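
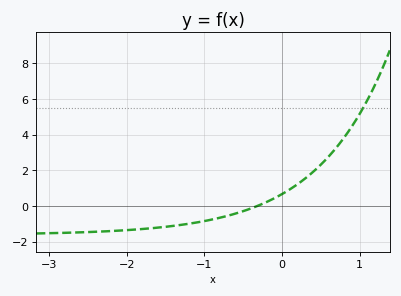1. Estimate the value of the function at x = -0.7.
-0.6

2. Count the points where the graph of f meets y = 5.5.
1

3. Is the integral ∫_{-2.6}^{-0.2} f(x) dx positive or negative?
negative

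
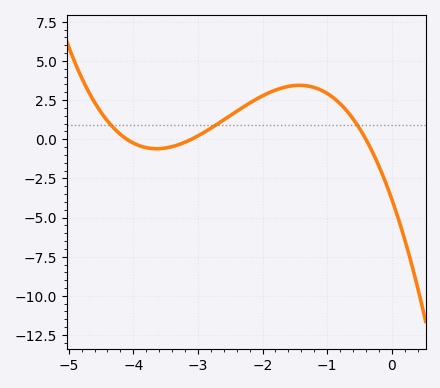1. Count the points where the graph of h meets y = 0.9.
3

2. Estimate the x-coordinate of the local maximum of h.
-1.4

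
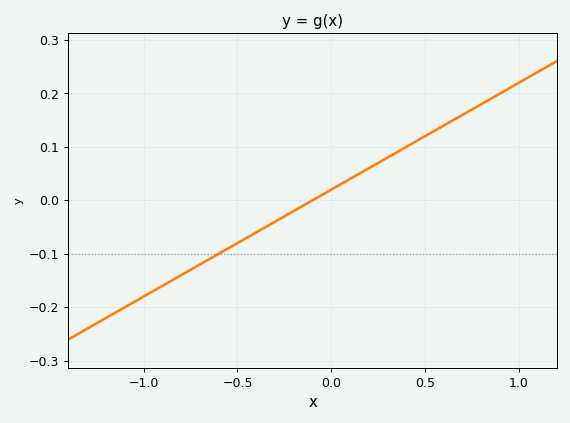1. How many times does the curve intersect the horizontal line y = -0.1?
1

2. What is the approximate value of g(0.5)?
0.12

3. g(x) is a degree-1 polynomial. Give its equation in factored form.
y = 0.2(x + 0.1)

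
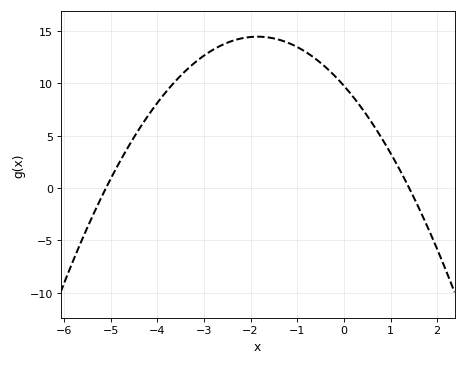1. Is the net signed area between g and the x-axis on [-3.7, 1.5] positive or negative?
positive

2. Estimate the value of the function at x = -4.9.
1.5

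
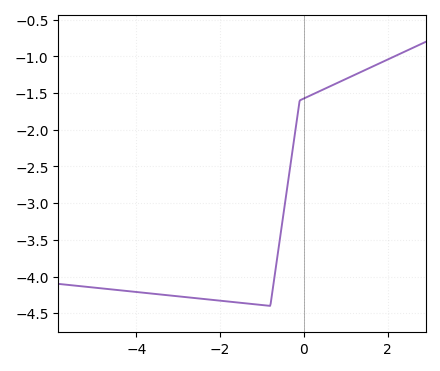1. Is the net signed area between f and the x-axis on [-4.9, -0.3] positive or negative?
negative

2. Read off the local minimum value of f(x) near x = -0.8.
-4.4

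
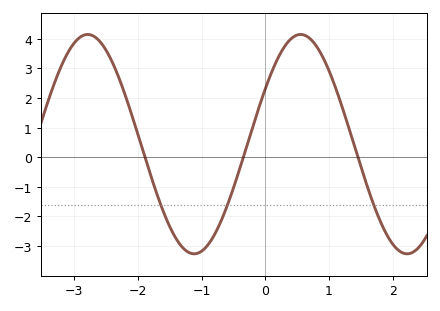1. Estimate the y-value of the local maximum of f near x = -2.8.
4.14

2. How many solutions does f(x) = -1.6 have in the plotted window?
3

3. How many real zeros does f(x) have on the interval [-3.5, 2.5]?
3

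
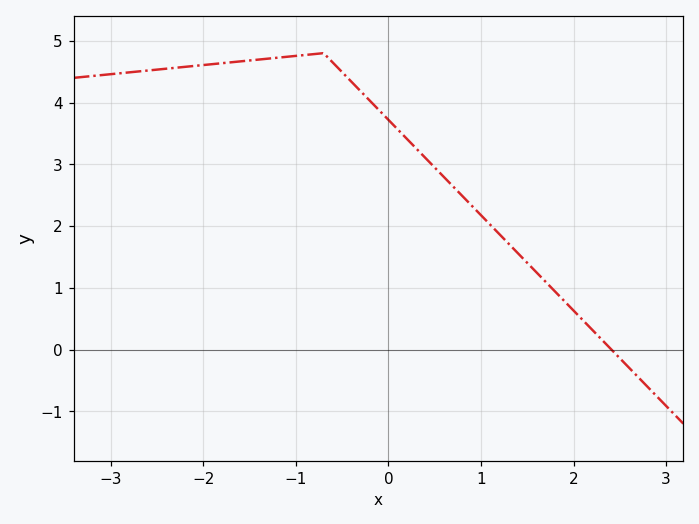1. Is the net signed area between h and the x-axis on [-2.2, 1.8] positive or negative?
positive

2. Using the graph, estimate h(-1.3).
4.71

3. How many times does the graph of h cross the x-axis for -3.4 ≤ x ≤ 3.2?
1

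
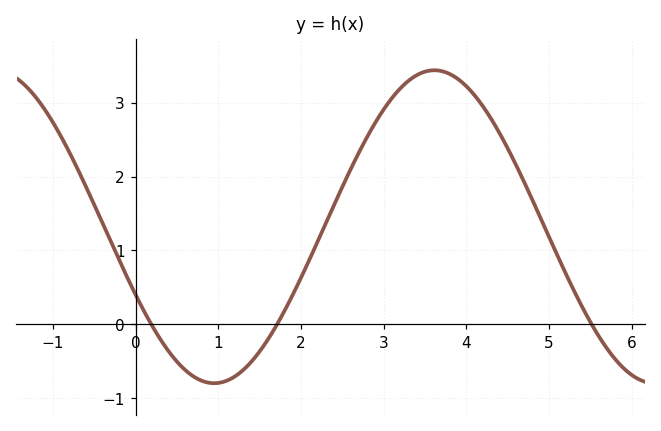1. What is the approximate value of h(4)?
3.22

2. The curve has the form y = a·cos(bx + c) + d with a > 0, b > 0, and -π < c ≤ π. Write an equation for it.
y = 2.12cos(1.18x + 2.02) + 1.32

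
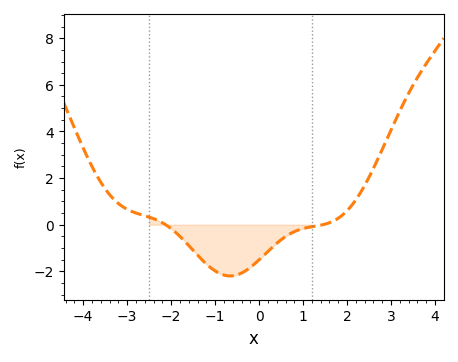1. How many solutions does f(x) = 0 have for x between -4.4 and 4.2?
2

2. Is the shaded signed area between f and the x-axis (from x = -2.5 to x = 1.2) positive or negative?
negative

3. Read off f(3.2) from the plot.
4.8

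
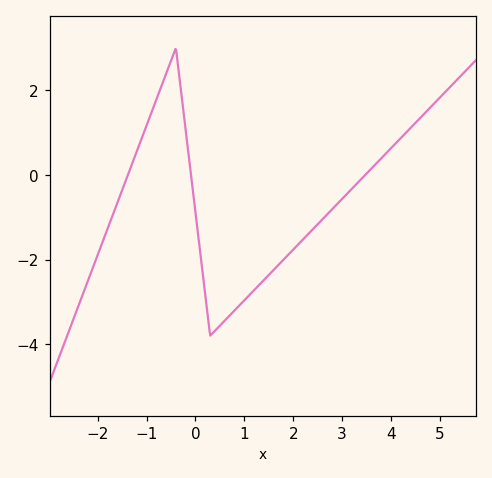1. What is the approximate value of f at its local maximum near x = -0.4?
3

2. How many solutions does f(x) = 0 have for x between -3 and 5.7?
3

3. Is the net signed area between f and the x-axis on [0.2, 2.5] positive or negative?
negative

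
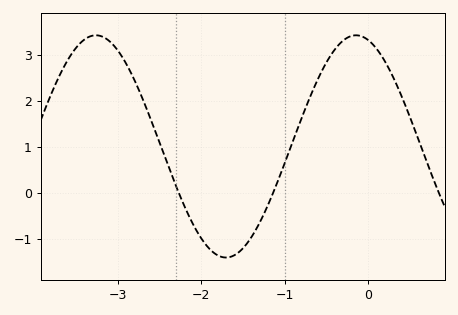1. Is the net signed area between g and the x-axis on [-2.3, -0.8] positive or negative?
negative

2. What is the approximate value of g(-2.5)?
1.1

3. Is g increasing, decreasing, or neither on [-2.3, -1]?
neither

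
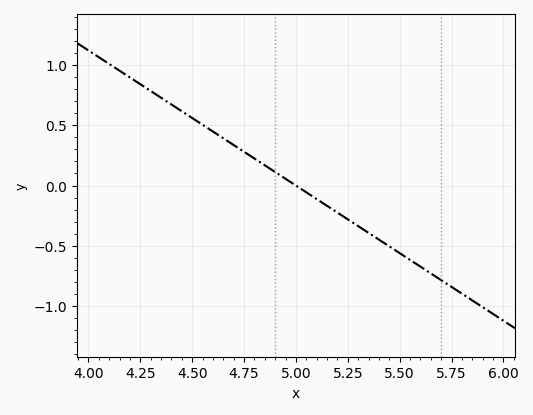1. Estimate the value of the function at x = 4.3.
0.8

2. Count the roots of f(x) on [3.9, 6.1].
1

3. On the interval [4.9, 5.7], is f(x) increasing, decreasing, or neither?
decreasing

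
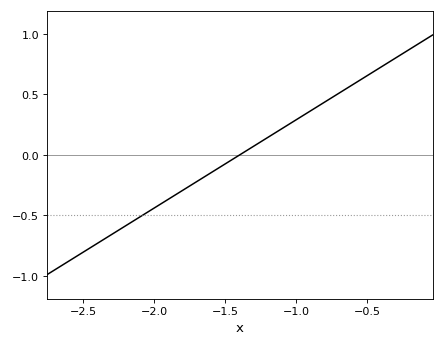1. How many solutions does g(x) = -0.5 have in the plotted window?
1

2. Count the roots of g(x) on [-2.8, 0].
1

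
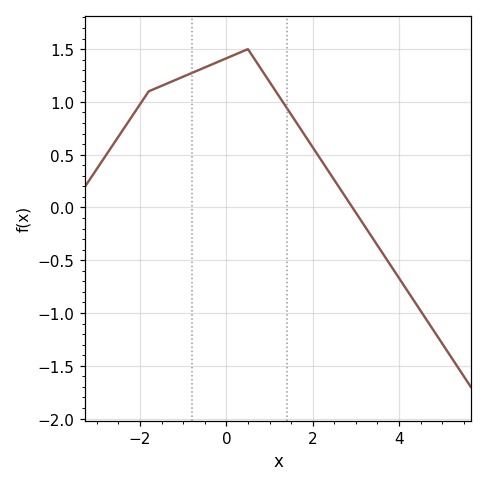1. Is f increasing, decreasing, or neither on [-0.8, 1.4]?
neither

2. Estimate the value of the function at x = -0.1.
1.4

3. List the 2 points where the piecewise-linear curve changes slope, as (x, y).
(-1.8, 1.1); (0.5, 1.5)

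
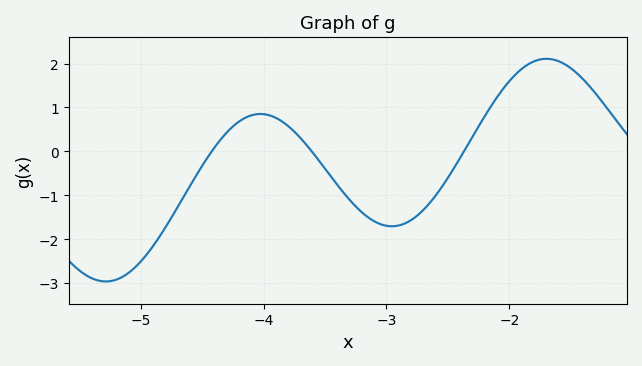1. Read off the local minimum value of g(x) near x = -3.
-1.71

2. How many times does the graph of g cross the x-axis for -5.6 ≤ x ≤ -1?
3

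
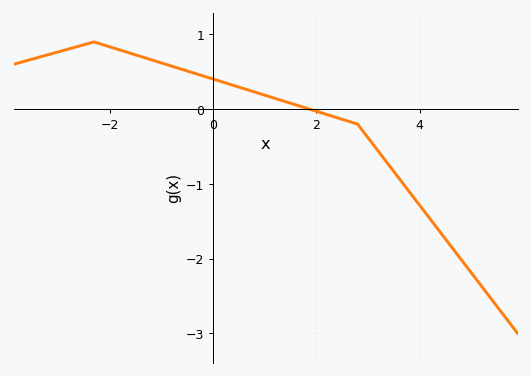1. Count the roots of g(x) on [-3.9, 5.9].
1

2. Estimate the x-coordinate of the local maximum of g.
-2.3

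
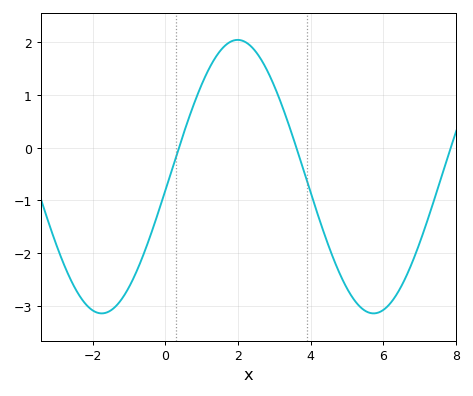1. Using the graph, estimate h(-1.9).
-3.1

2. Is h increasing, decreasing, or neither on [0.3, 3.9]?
neither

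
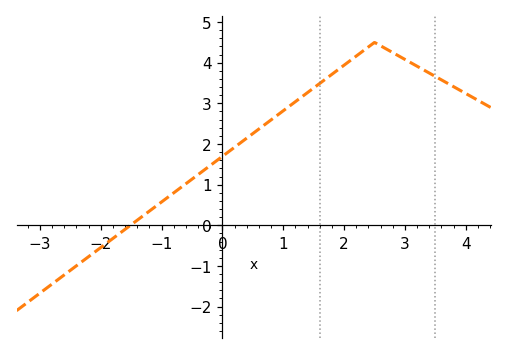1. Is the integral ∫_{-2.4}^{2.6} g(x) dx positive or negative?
positive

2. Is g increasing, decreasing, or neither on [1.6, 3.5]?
neither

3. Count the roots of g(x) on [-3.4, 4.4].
1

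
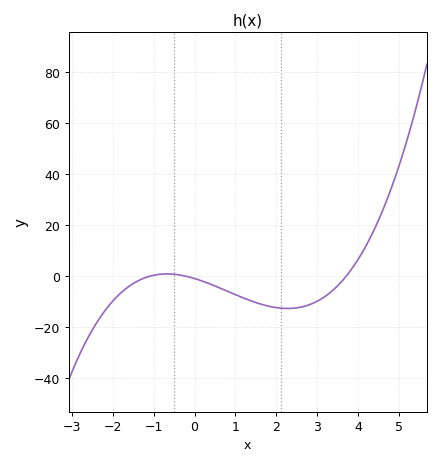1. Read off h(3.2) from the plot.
-7.75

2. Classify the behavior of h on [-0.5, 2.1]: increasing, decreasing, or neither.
decreasing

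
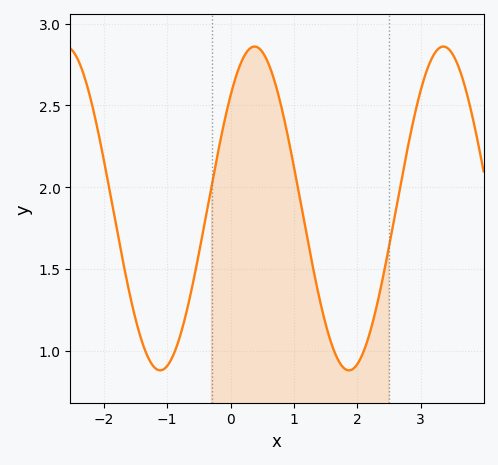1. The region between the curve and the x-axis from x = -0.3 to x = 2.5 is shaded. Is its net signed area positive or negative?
positive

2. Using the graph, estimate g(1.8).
0.89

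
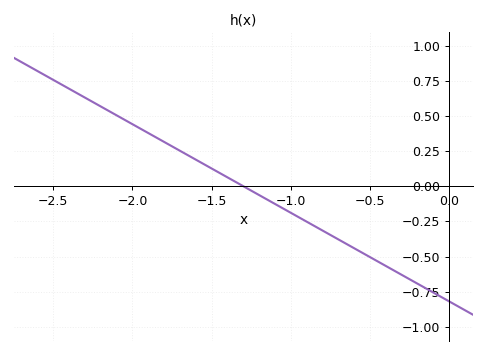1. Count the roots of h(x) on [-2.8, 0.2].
1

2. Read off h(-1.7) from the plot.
0.25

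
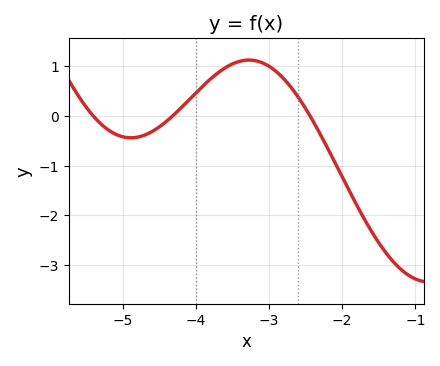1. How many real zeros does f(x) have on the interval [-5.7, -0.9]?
3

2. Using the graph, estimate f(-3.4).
1.1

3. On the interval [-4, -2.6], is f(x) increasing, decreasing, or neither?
neither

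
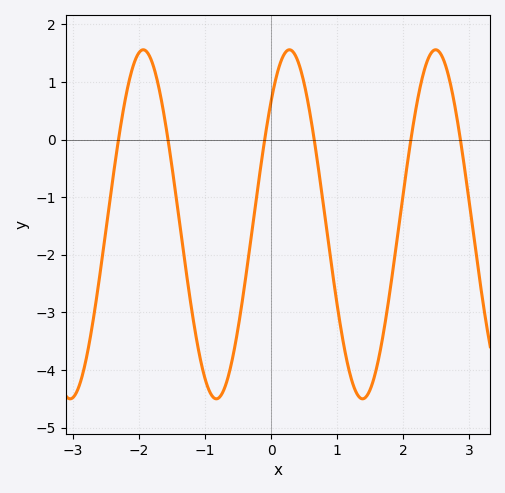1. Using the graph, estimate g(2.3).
1.12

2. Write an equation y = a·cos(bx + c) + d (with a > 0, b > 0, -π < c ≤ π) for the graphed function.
y = 3.03cos(2.84x - 0.792) - 1.47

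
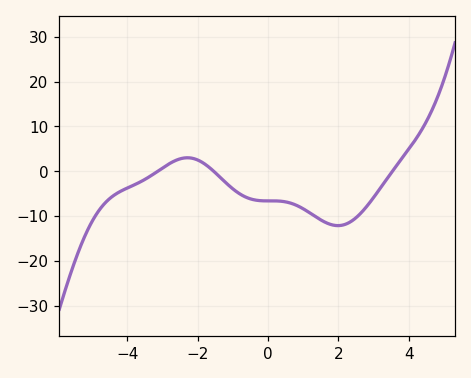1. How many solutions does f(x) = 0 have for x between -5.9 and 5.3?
3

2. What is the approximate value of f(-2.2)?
2.96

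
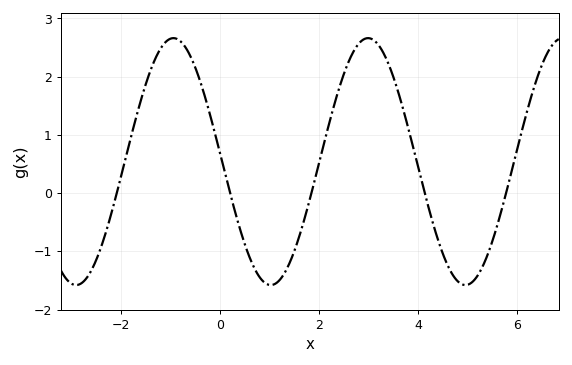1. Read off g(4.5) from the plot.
-1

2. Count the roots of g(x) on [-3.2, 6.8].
5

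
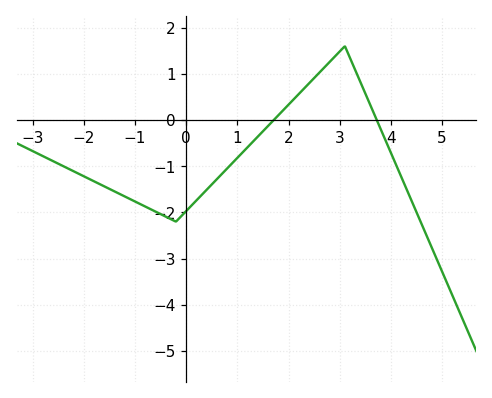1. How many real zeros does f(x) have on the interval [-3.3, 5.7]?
2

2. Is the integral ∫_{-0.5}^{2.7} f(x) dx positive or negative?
negative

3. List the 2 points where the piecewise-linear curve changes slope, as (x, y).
(-0.2, -2.2); (3.1, 1.6)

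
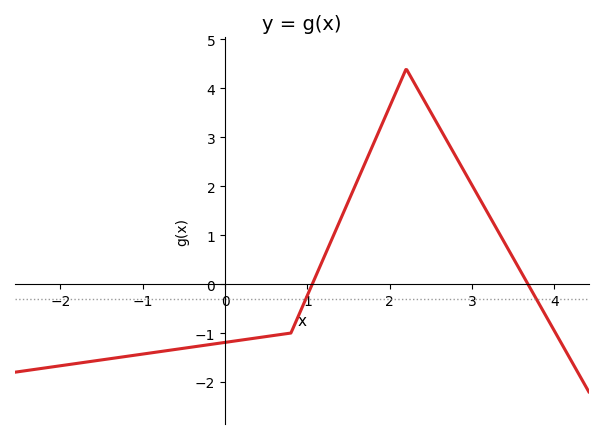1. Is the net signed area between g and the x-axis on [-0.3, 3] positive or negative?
positive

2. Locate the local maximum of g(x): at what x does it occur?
2.2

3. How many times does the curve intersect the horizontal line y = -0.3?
2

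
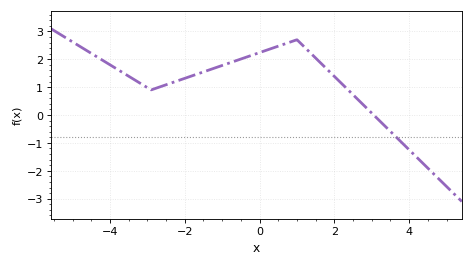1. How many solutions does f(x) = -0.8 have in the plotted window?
1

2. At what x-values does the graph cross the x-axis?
3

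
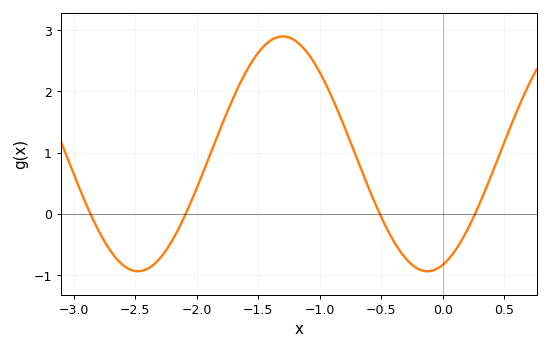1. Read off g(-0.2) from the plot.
-0.9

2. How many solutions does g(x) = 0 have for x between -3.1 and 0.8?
4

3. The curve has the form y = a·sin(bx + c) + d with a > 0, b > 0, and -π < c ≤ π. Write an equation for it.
y = 1.92sin(2.67x - 1.24) + 0.98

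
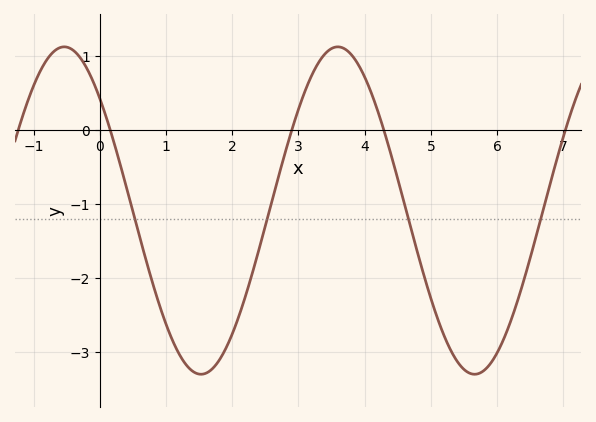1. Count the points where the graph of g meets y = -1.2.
4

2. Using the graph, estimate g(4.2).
0.249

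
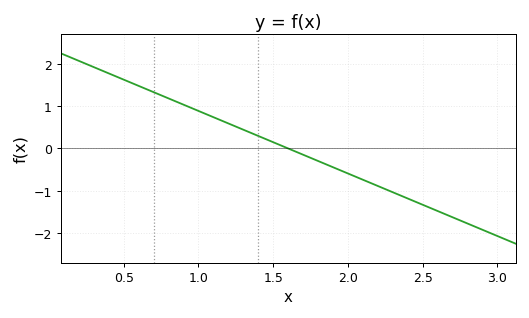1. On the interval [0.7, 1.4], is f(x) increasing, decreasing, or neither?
decreasing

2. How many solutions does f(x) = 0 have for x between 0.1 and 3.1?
1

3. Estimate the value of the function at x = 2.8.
-1.78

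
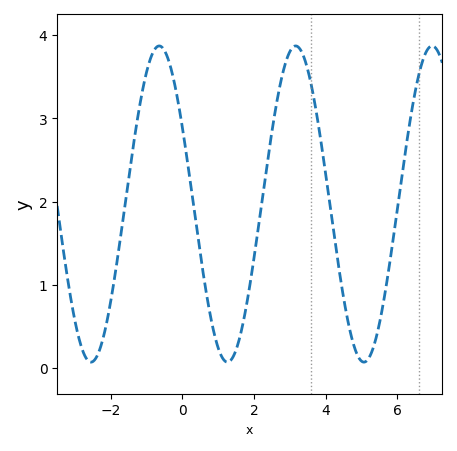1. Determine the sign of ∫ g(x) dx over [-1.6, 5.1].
positive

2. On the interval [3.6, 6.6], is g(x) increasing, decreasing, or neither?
neither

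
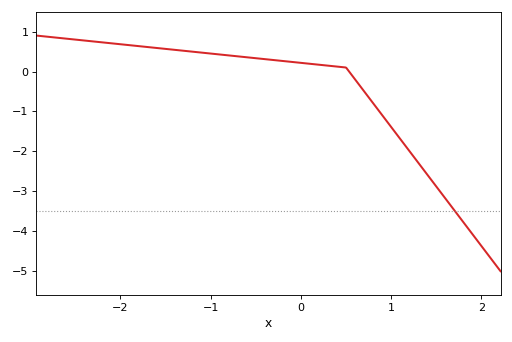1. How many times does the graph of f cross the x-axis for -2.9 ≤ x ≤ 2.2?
1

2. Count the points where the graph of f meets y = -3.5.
1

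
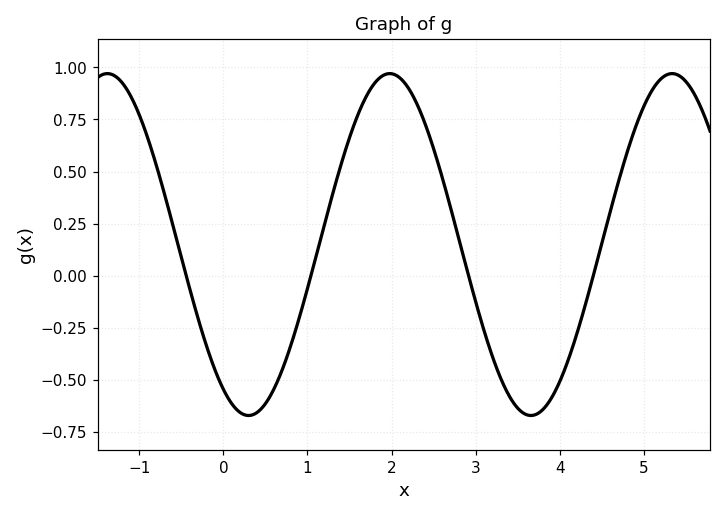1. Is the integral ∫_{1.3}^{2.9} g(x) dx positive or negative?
positive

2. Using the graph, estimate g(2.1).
0.949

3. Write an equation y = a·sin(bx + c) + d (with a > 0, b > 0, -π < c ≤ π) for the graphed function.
y = 0.82sin(1.87x - 2.13) + 0.15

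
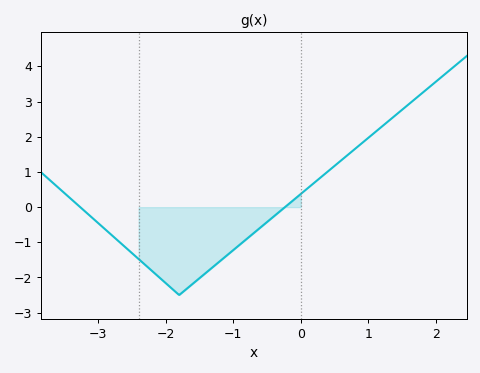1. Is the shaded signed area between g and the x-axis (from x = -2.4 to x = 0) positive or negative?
negative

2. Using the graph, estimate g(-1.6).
-2.2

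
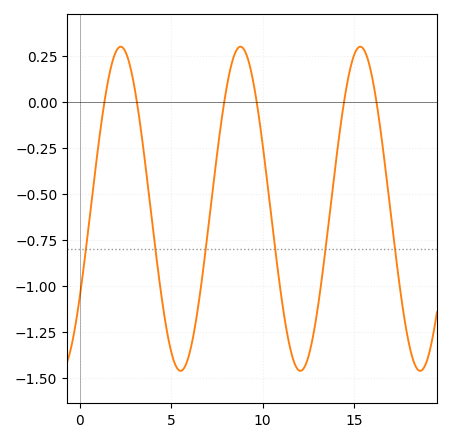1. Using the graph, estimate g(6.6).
-1.02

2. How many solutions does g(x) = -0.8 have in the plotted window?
6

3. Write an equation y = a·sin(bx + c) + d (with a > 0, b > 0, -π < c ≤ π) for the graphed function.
y = 0.88sin(0.96x - 0.582) - 0.58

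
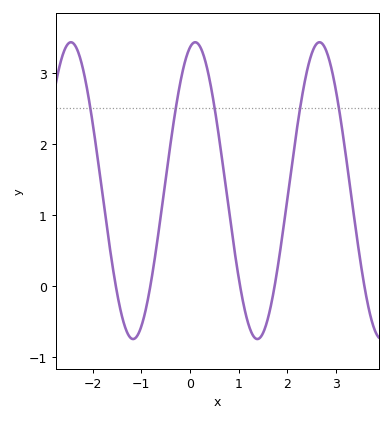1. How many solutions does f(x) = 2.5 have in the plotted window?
5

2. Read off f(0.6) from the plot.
2.1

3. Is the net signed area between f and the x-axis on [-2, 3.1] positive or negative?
positive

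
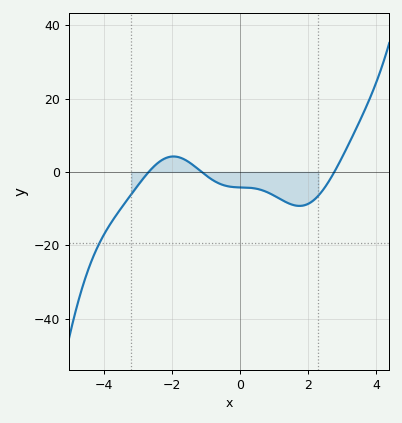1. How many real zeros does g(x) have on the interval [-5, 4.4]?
3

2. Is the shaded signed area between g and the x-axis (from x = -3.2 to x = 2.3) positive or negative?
negative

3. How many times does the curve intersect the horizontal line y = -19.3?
1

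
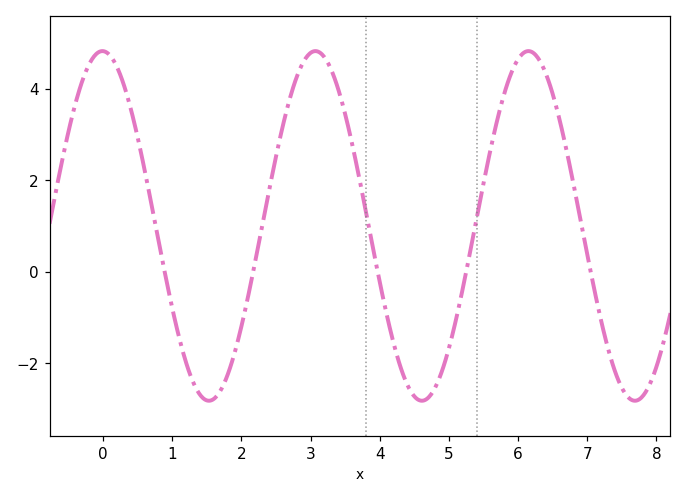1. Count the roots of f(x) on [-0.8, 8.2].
5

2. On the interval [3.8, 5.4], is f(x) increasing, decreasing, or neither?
neither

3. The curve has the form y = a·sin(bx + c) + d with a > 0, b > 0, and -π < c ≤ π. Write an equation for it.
y = 3.82sin(2.04x + 1.59) + 1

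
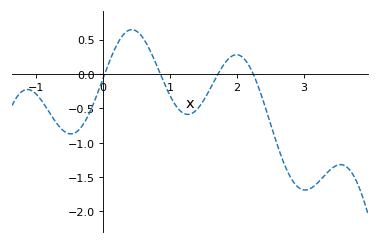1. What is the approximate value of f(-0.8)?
-0.55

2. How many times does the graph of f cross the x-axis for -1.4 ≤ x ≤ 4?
4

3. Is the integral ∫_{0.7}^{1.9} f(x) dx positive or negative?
negative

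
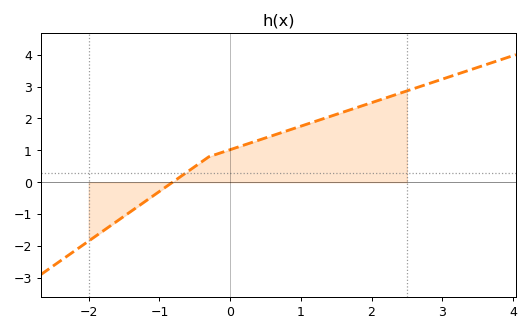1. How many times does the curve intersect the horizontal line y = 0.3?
1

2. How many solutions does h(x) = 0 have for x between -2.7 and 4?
1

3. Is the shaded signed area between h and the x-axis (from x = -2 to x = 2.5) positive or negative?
positive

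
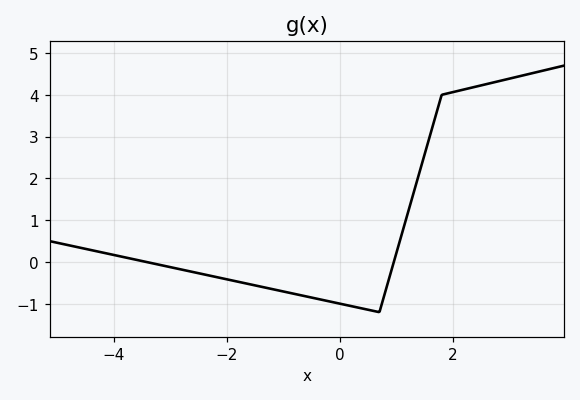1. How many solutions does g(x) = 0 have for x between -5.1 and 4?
2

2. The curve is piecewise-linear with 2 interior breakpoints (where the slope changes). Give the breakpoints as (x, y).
(0.7, -1.2); (1.8, 4)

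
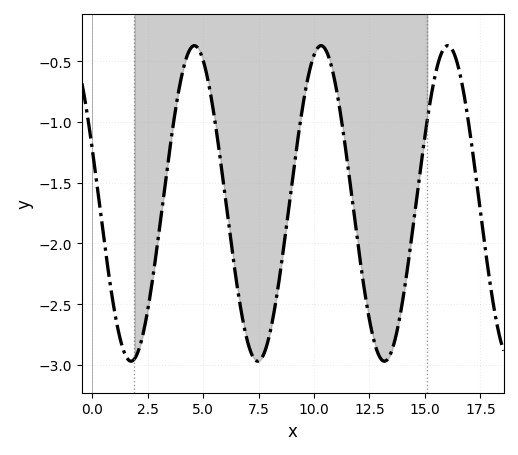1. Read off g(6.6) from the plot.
-2.43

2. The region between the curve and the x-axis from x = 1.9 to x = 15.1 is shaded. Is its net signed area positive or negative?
negative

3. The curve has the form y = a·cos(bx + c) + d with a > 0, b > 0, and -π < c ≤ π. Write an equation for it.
y = 1.3cos(1.1x + 1.22) - 1.67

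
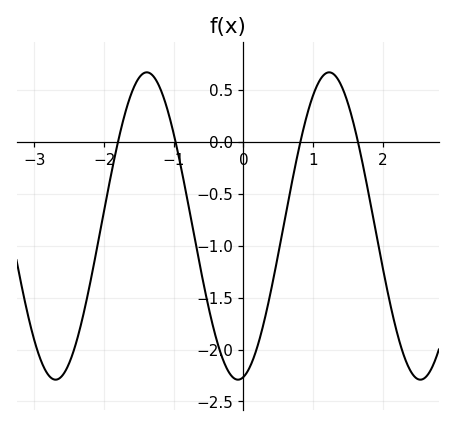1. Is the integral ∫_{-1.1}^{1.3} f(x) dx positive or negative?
negative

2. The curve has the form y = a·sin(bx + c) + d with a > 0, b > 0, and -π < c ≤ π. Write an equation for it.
y = 1.48sin(2.4x - 1.4) - 0.81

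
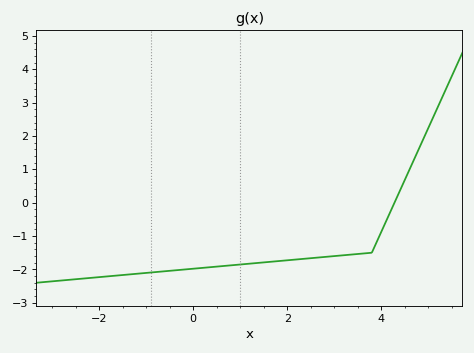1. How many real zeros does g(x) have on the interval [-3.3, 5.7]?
1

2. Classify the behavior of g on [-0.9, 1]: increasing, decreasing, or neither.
increasing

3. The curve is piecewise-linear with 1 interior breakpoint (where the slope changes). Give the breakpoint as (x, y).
(3.8, -1.5)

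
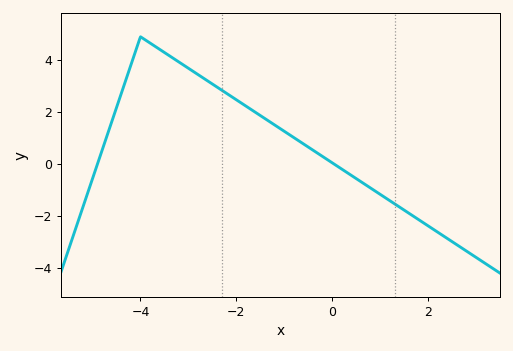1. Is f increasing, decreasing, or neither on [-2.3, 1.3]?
decreasing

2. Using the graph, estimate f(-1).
1.26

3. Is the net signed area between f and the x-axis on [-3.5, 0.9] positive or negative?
positive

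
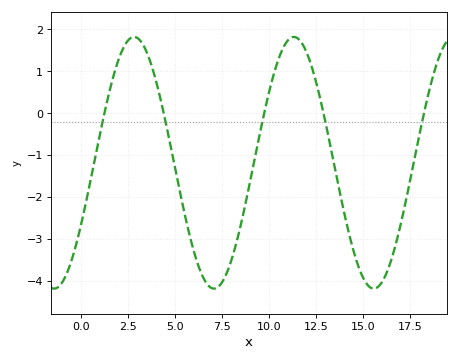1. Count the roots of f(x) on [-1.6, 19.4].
5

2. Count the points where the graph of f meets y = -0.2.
5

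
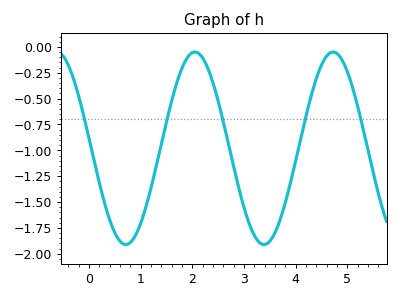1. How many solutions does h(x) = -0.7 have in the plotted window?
5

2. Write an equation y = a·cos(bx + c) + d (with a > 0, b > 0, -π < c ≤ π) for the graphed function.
y = 0.93cos(2.35x + 1.46) - 0.98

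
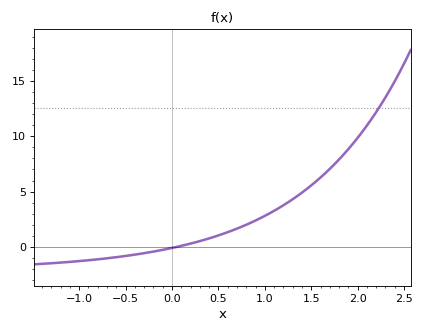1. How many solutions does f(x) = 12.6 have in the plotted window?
1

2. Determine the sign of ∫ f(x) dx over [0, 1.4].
positive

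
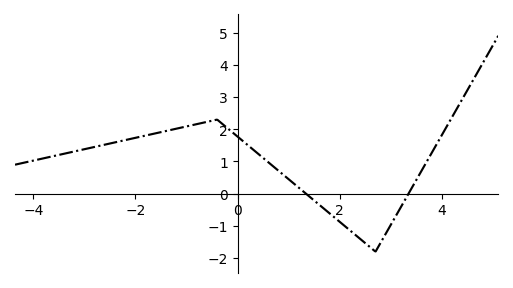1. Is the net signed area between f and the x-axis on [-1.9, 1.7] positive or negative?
positive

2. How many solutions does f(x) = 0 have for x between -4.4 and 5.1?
2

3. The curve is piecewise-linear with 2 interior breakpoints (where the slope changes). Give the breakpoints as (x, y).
(-0.4, 2.3); (2.7, -1.8)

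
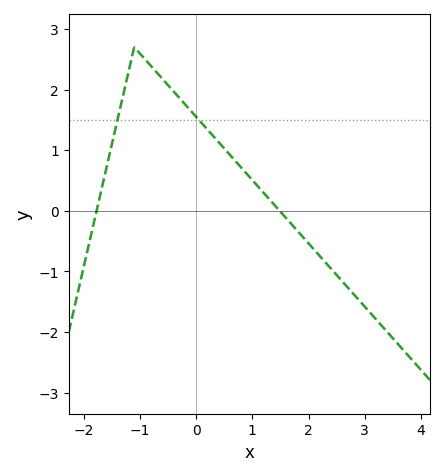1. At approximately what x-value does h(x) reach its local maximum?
-1.1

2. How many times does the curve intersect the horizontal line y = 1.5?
2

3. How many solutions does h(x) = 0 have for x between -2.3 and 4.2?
2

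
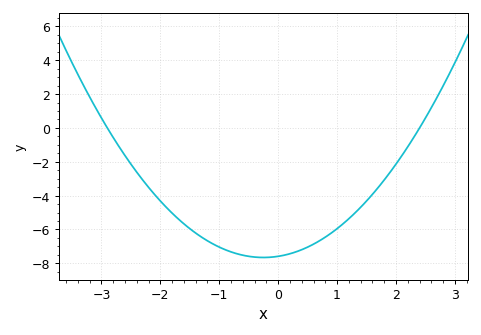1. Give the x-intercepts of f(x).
-2.9, 2.4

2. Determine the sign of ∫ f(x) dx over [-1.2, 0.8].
negative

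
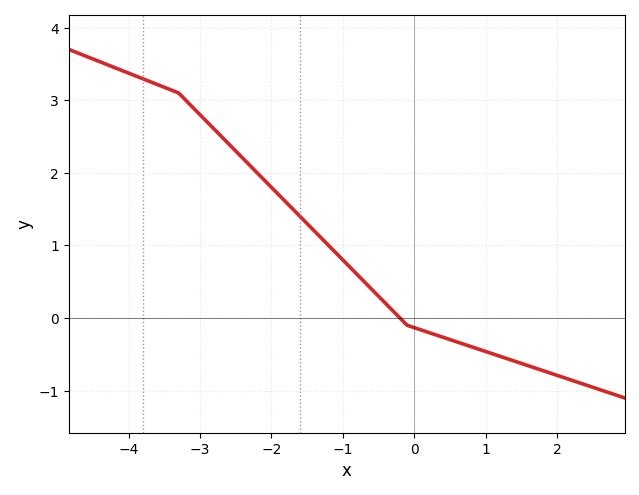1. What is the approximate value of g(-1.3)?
1.1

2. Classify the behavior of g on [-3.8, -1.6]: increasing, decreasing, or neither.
decreasing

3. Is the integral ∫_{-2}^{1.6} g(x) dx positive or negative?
positive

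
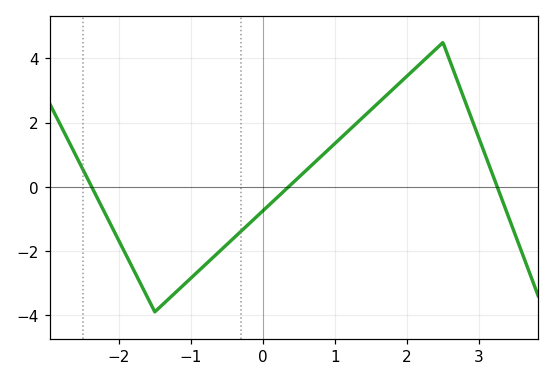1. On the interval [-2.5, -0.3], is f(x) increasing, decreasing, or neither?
neither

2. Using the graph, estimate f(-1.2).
-3.27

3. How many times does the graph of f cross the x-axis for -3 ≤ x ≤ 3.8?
3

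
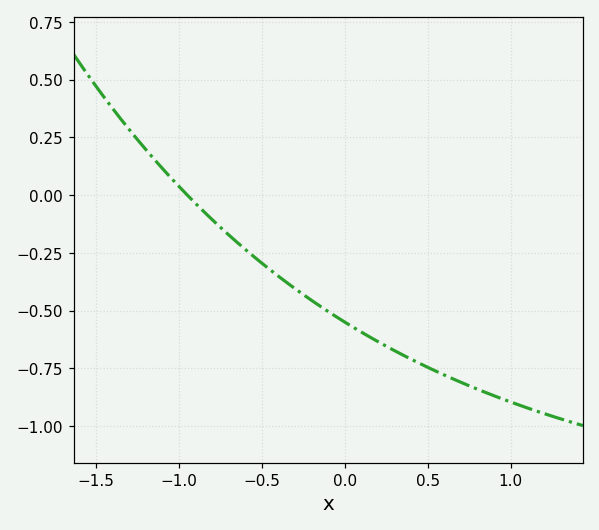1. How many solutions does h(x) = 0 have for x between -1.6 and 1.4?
1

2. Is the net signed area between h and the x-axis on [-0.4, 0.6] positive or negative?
negative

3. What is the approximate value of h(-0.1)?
-0.504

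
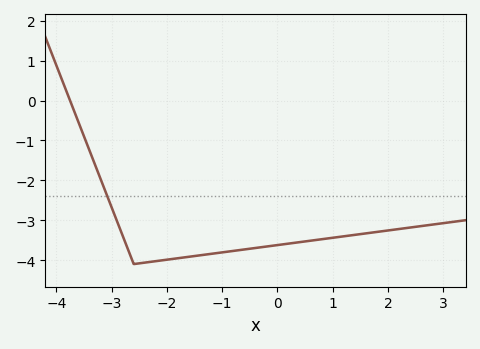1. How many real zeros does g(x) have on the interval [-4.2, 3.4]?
1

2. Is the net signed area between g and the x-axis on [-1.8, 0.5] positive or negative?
negative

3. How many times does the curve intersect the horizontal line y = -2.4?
1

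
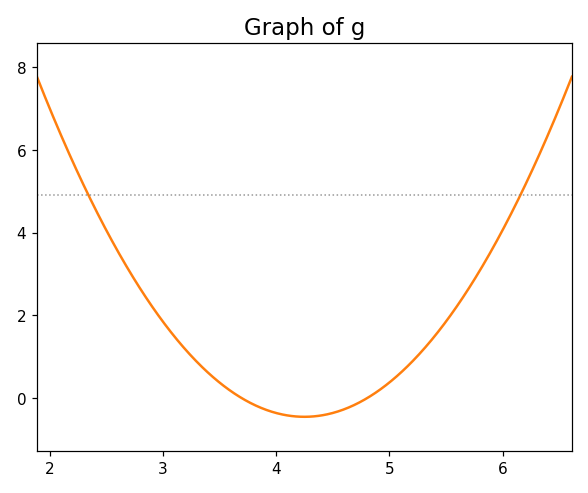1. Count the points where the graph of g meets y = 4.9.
2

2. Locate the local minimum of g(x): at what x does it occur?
4.2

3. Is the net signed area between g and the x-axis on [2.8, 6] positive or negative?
positive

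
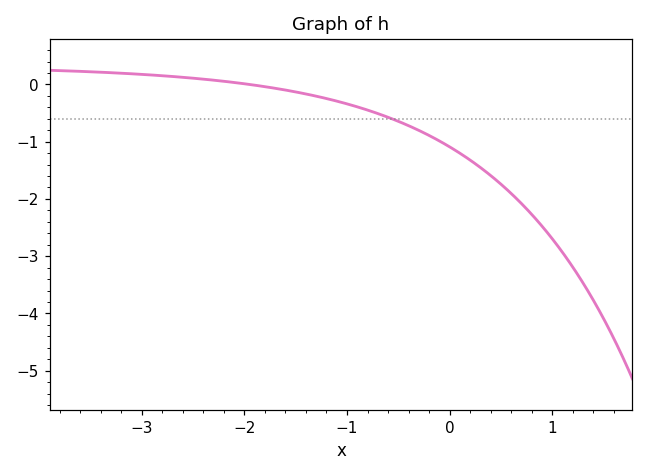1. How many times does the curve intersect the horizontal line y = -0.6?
1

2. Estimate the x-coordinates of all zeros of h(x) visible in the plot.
-1.95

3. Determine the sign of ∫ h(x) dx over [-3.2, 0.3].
negative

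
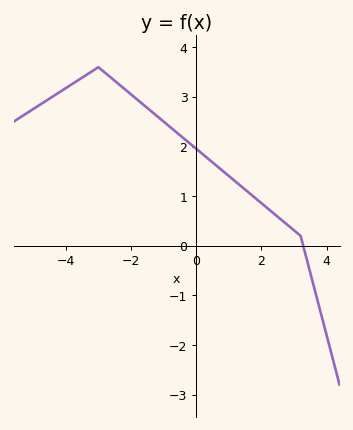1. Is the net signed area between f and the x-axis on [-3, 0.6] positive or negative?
positive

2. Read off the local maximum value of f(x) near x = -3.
3.6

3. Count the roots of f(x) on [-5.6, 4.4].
1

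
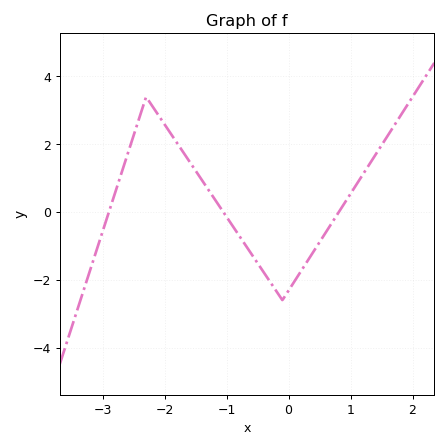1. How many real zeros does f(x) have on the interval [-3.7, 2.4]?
3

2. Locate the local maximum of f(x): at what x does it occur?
-2.3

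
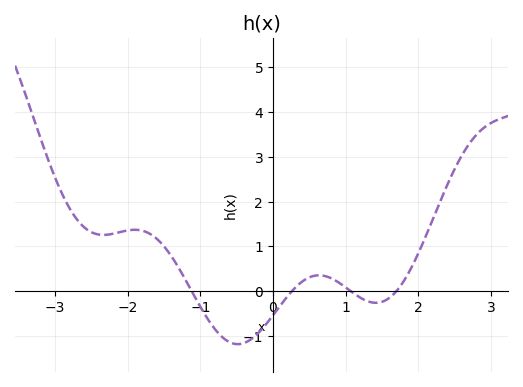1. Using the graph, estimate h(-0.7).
-1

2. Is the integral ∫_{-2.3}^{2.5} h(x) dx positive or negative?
positive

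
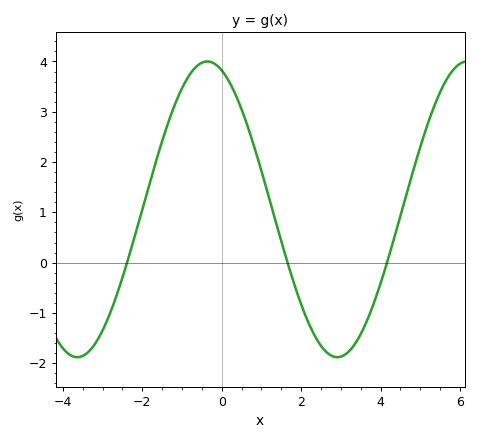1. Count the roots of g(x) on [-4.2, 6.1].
3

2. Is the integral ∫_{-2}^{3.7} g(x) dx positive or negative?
positive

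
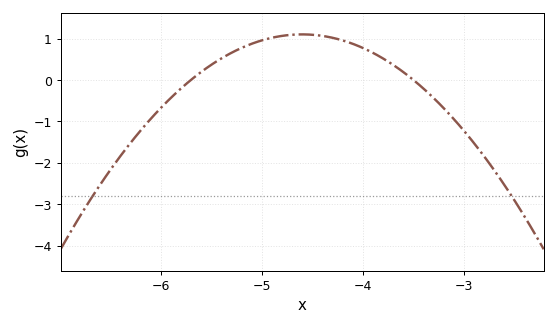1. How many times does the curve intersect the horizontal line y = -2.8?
2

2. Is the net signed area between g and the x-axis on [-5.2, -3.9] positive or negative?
positive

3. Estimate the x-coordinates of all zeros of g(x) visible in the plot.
-5.7, -3.5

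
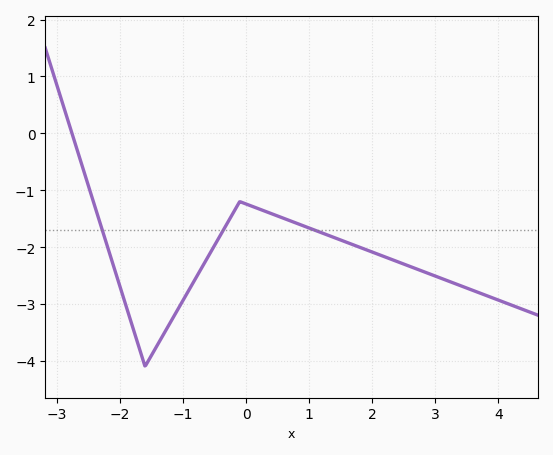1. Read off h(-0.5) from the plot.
-1.97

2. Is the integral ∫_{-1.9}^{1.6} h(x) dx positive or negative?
negative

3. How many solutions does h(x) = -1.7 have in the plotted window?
3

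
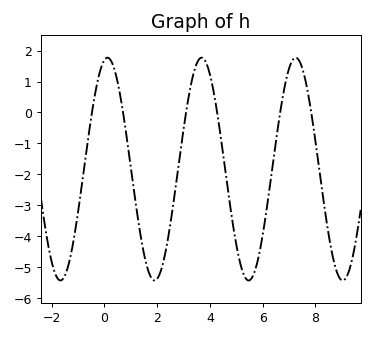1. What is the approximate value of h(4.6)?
-1.98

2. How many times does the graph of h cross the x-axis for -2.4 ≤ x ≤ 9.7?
6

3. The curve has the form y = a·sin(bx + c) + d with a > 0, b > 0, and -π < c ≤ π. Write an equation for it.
y = 3.6sin(1.76x + 1.37) - 1.83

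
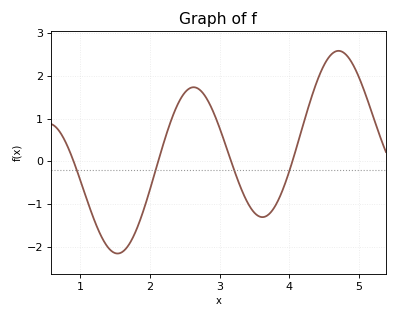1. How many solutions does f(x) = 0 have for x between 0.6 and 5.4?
4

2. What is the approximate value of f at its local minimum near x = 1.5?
-2.2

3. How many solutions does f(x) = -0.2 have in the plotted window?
4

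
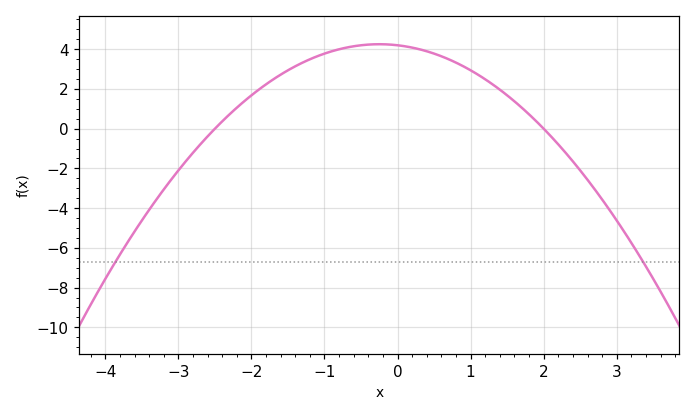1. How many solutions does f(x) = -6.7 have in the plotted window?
2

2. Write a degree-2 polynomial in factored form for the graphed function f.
y = -0.84(x + 2.5)(x - 2)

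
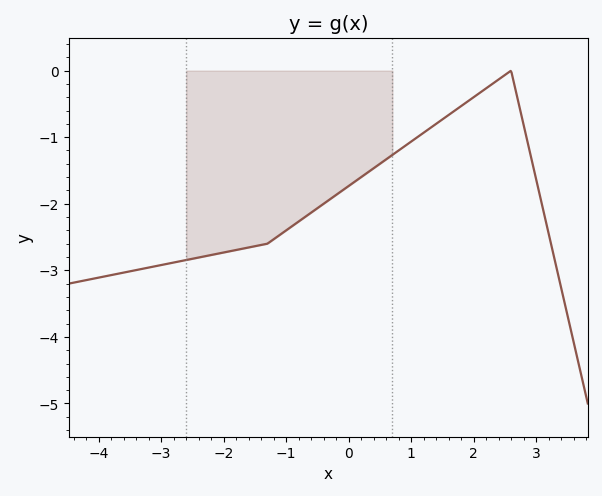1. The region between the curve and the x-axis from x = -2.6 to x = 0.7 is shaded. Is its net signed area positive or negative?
negative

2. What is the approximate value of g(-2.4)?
-2.81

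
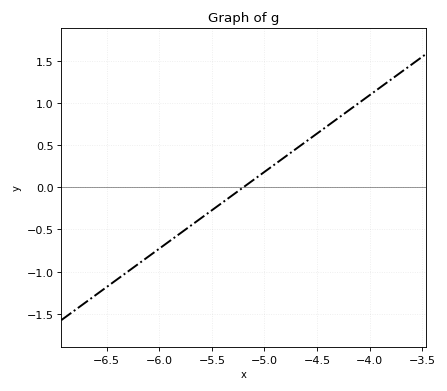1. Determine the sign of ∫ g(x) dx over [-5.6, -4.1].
positive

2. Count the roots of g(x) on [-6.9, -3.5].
1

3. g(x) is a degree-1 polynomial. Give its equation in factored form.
y = 0.91(x + 5.2)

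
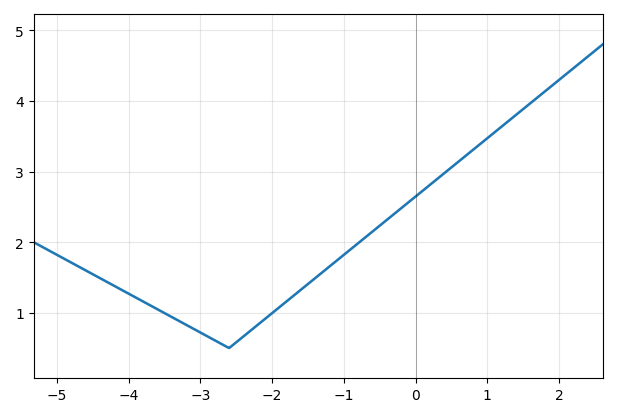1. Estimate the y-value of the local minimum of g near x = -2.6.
0.5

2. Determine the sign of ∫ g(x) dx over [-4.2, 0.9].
positive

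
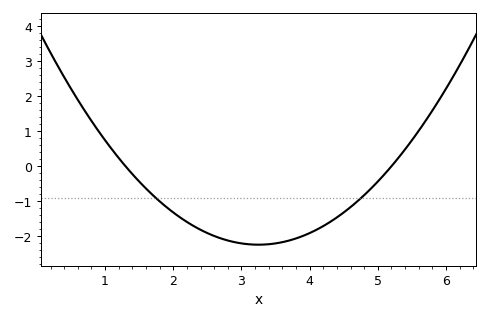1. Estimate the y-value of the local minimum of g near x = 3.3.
-2.24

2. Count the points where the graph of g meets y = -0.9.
2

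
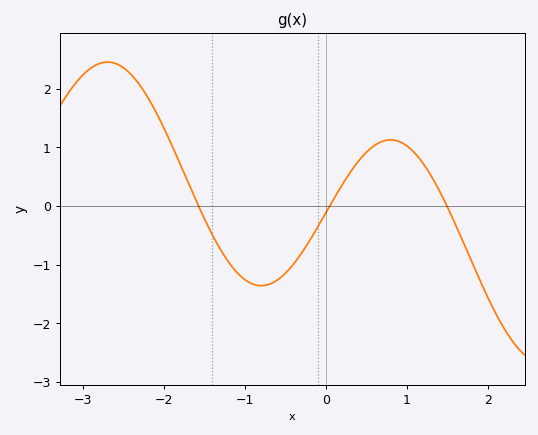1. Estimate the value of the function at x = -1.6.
0.091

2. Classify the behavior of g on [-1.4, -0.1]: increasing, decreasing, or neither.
neither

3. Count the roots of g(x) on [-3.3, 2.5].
3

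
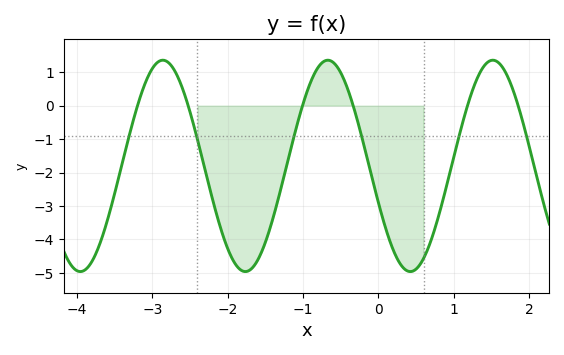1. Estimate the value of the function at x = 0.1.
-3.7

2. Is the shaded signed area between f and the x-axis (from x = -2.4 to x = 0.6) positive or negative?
negative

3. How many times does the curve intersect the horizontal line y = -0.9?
6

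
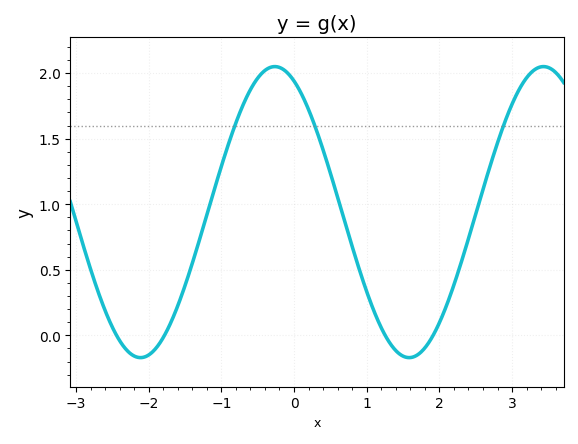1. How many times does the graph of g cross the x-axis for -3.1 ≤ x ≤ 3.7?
4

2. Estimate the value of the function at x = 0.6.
1.05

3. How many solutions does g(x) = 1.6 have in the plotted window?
3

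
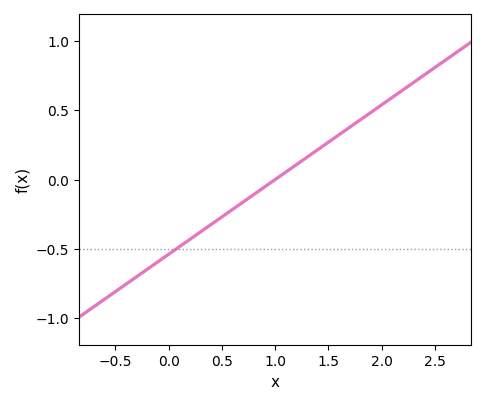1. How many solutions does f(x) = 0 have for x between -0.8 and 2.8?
1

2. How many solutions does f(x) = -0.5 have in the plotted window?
1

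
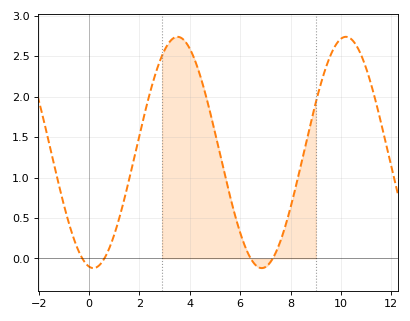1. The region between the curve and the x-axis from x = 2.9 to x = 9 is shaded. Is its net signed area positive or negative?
positive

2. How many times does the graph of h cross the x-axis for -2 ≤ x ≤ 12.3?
4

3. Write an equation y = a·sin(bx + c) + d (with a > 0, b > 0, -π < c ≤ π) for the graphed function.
y = 1.43sin(0.94x - 1.7) + 1.31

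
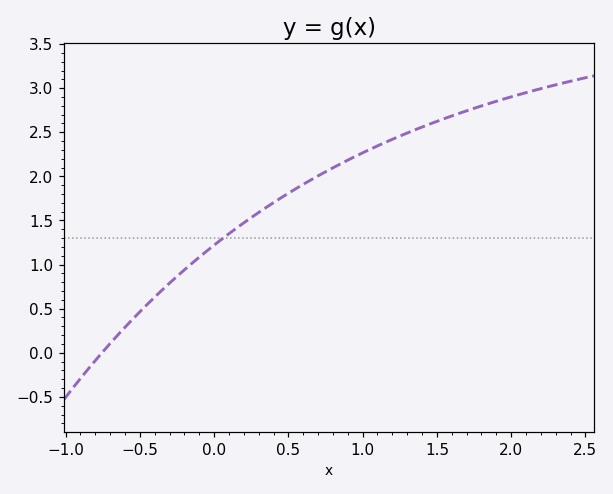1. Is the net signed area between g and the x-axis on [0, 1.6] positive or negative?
positive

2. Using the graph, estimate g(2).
2.9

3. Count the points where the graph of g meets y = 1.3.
1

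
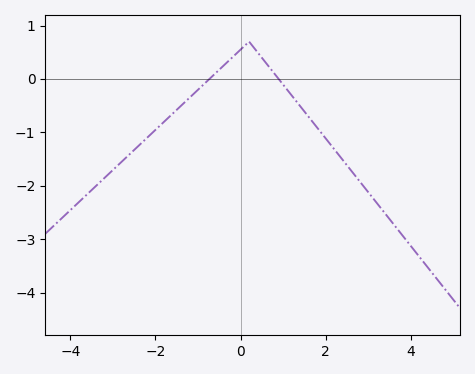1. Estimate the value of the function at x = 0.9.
-0.005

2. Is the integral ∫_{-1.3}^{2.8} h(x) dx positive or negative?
negative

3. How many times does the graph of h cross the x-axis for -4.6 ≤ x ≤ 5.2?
2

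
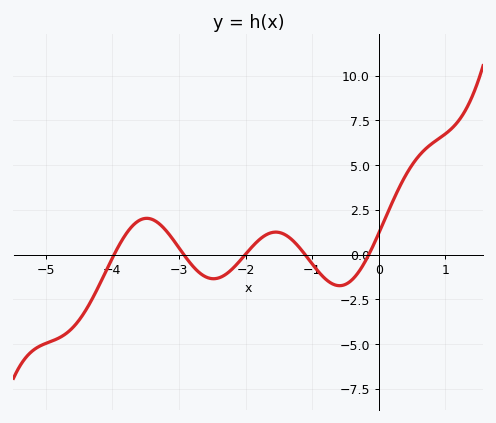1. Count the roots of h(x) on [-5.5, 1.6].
5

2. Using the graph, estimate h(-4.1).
-1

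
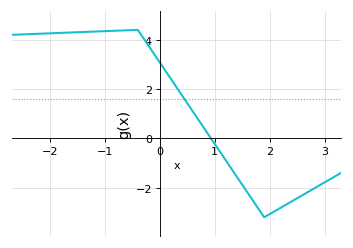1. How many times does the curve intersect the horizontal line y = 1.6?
1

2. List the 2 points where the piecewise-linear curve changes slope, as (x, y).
(-0.4, 4.4); (1.9, -3.2)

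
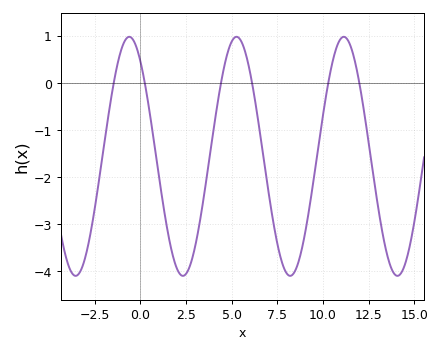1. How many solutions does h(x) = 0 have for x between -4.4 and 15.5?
6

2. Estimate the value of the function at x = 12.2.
-0.5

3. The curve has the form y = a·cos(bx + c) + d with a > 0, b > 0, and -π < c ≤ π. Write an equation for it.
y = 2.54cos(1.1x + 0.65) - 1.56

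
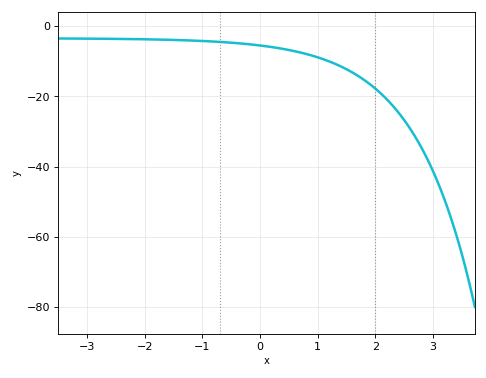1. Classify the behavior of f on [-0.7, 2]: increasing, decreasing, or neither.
decreasing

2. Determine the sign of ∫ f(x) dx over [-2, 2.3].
negative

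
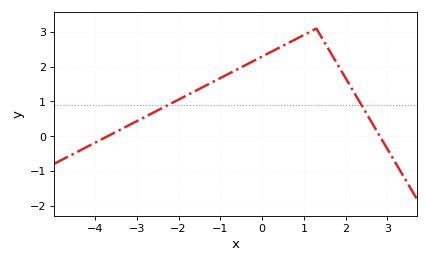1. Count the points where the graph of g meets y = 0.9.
2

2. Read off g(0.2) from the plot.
2.42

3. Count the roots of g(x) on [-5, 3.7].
2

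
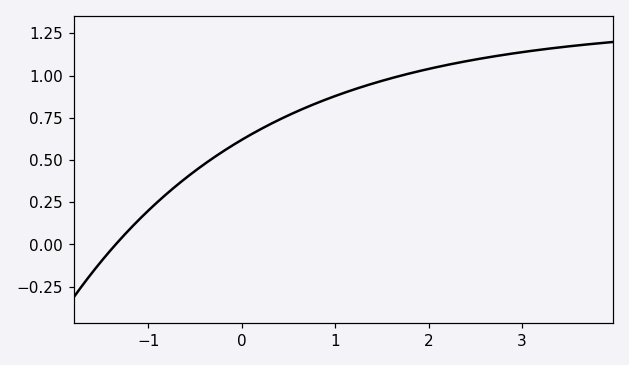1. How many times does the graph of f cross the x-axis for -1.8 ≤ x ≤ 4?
1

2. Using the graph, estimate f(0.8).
0.837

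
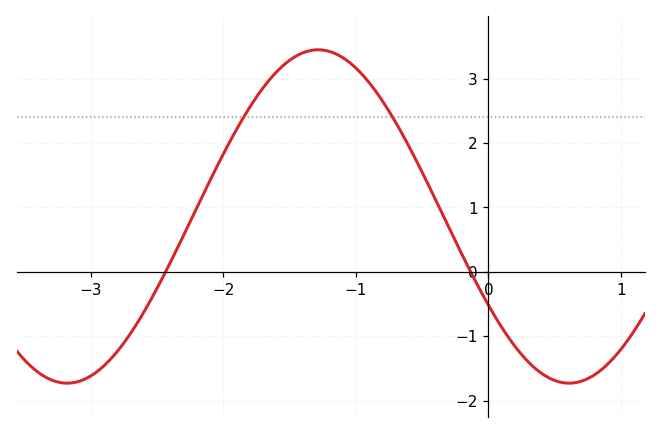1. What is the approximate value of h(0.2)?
-1.16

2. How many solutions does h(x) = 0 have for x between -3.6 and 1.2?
2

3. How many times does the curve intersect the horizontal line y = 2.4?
2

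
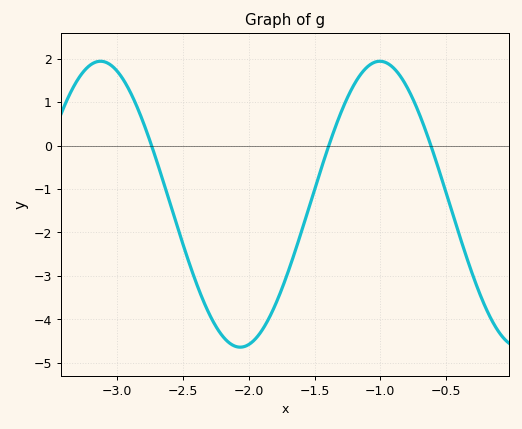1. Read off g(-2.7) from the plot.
-0.353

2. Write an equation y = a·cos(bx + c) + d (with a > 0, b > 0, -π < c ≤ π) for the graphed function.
y = 3.29cos(2.96x + 2.97) - 1.35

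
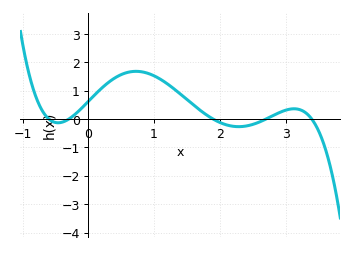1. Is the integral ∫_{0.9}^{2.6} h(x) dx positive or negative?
positive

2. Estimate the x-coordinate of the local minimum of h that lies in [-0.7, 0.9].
-0.5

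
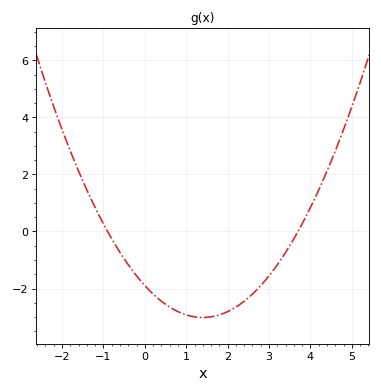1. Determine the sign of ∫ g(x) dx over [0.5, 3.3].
negative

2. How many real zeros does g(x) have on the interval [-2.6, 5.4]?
2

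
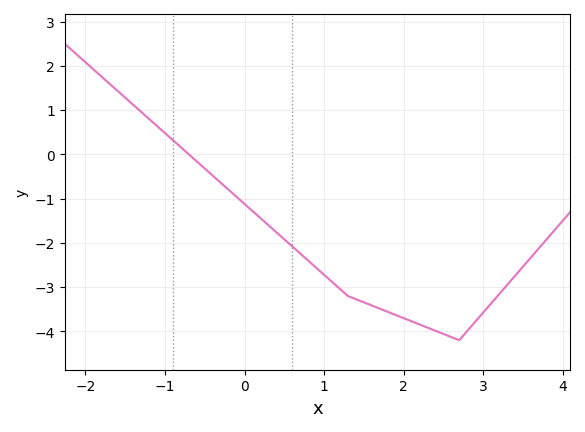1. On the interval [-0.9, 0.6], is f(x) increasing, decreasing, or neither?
decreasing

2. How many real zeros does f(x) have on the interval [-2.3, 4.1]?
1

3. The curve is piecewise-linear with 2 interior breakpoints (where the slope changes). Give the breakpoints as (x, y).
(1.3, -3.2); (2.7, -4.2)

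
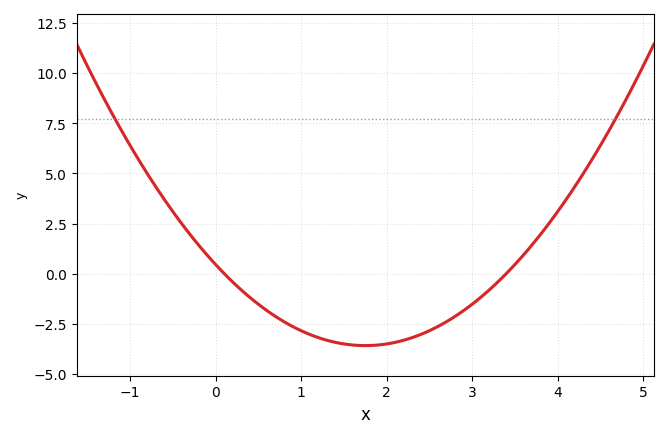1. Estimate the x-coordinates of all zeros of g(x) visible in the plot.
0.1, 3.4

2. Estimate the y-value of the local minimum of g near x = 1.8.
-3.59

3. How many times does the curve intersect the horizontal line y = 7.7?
2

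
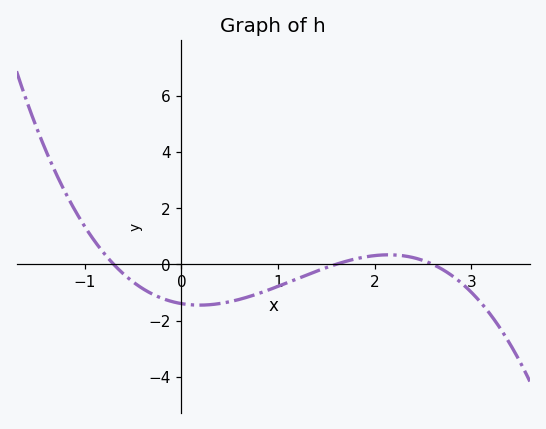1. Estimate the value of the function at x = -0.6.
-0.4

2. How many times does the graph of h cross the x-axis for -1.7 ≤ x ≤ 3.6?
3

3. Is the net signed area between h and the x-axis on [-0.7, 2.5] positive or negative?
negative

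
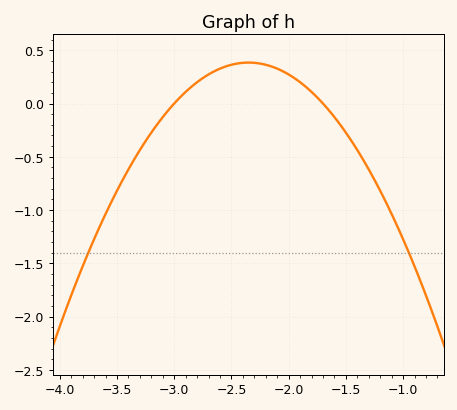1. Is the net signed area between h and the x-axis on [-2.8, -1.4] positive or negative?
positive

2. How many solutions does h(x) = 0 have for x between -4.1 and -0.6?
2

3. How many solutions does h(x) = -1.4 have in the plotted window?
2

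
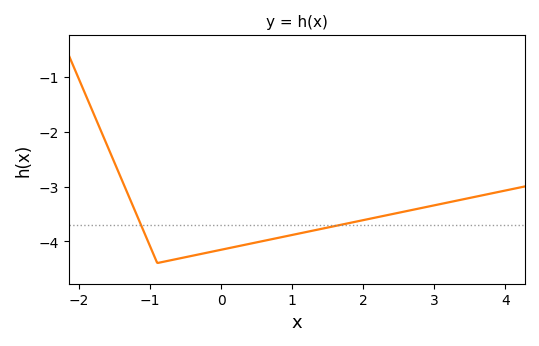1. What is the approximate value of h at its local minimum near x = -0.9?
-4.4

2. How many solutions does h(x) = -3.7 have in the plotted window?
2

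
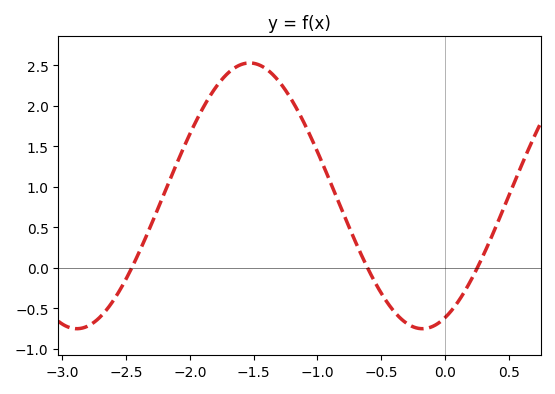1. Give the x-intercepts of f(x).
-2.5, -0.6, 0.3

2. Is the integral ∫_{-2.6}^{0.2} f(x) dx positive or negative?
positive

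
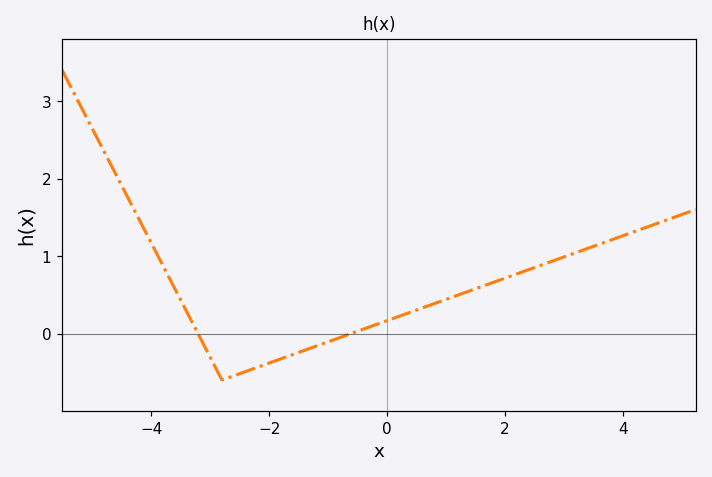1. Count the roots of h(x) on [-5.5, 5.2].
2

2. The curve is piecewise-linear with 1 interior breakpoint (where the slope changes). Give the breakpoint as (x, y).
(-2.8, -0.6)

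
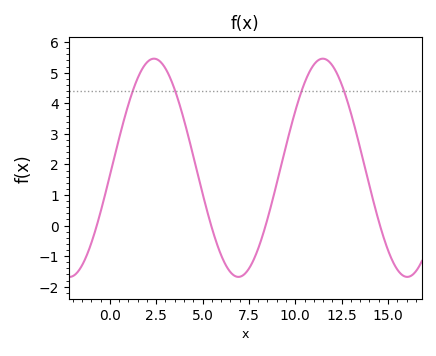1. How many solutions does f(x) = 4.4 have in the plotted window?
4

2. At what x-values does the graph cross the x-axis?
-0.5, 5.5, 8.5, 14.5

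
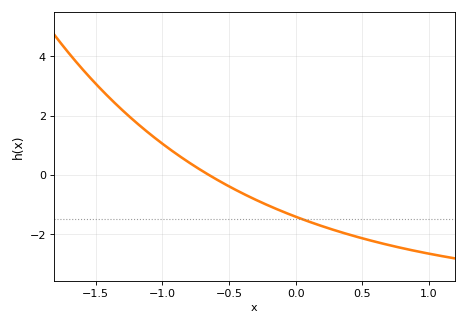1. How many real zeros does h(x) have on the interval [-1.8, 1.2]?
1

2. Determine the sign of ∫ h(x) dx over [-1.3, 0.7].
negative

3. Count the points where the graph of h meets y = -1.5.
1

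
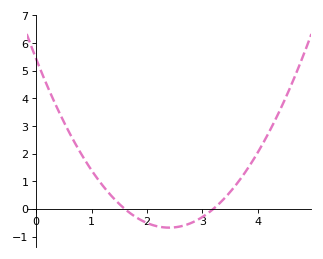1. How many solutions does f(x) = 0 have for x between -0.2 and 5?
2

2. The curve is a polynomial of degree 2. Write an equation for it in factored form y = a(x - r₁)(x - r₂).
y = 1.06(x - 1.6)(x - 3.2)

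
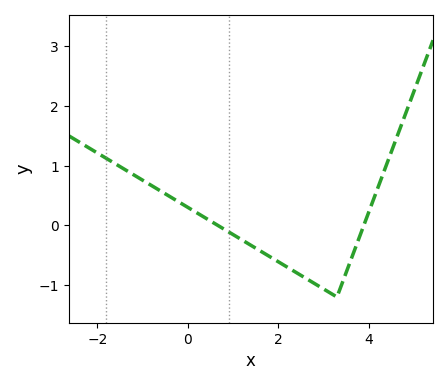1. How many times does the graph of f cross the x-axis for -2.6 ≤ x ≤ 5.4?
2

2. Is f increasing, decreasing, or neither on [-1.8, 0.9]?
decreasing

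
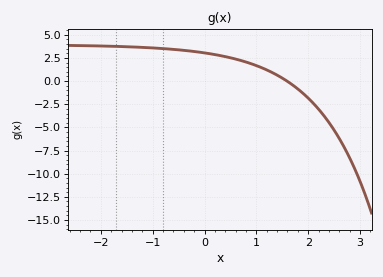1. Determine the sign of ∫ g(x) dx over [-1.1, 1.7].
positive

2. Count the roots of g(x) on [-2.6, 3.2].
1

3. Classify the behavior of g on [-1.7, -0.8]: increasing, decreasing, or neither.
decreasing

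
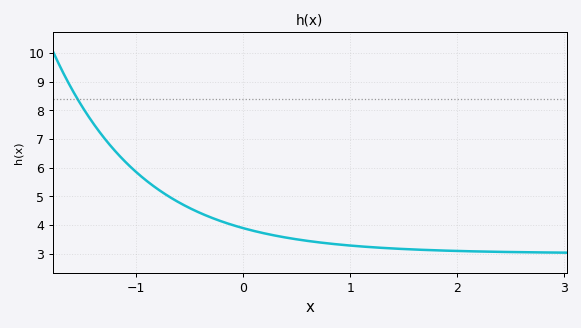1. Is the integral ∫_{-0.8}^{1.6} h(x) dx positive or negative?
positive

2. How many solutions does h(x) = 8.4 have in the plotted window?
1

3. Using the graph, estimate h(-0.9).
5.5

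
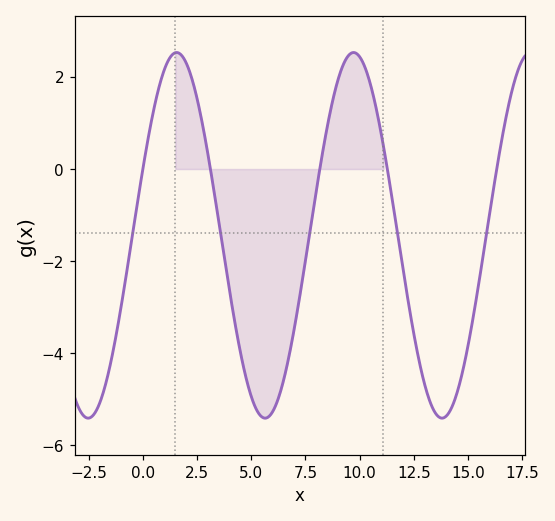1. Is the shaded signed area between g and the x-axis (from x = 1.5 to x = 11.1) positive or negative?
negative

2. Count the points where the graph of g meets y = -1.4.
5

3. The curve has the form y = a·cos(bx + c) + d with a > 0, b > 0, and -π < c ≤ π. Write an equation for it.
y = 3.97cos(0.77x - 1.2) - 1.44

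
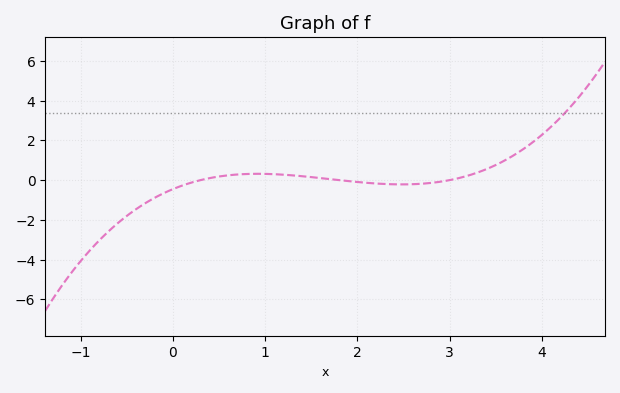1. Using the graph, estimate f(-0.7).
-2.6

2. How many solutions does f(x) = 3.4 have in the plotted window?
1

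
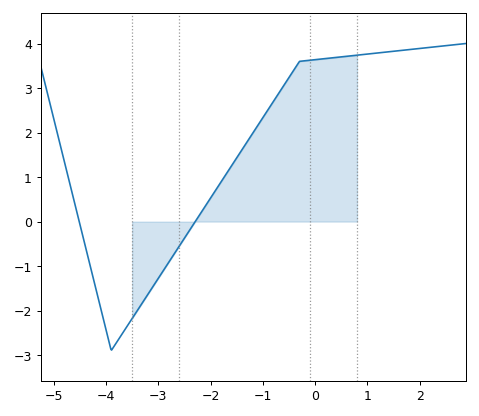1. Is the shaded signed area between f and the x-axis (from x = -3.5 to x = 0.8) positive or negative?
positive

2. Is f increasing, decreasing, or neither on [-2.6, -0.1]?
increasing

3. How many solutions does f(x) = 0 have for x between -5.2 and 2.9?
2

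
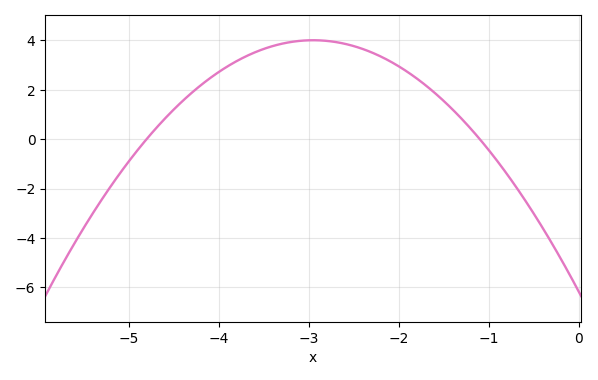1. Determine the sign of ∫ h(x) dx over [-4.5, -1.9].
positive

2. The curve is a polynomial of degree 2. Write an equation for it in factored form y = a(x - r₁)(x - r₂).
y = -1.17(x + 4.8)(x + 1.1)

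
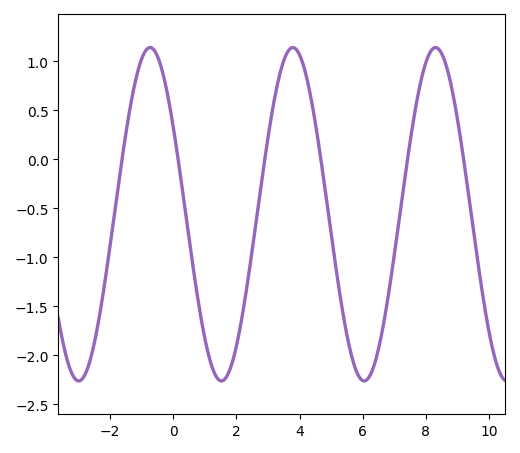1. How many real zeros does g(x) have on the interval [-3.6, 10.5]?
6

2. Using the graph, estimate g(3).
0.221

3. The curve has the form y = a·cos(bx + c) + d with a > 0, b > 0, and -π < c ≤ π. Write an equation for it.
y = 1.7cos(1.39x + 1.02) - 0.56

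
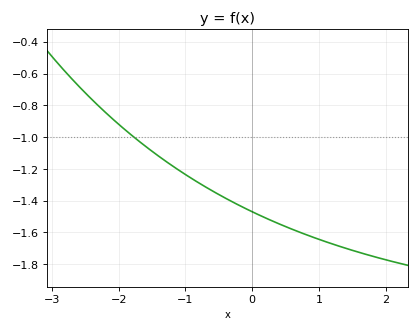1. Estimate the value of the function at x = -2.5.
-0.722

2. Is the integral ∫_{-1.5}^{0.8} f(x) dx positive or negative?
negative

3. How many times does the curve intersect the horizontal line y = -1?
1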